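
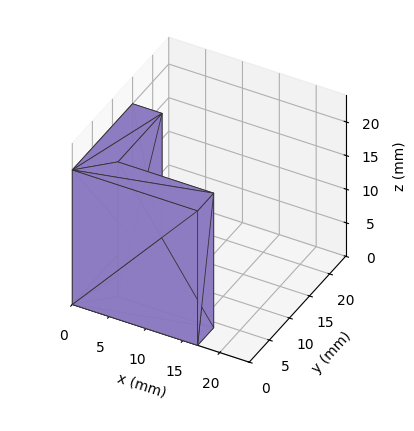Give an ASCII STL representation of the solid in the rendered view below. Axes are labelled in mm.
Reading the render: the shape is an L-shaped prism: outer 17 × 15 mm, arm thicknesses ≈ 4 mm (horizontal) and 4 mm (vertical), extruded 20 mm in z (dimensions read to the nearest mm from the axis ticks). For the STL, each face is triangulated and given an outward normal.

solid part
  facet normal 0.0000 0.0000 -1.0000
    outer loop
      vertex 17.000 4.000 0.000
      vertex 17.000 0.000 0.000
      vertex 0.000 0.000 0.000
    endloop
  endfacet
  facet normal 0.0000 0.0000 -1.0000
    outer loop
      vertex 4.000 4.000 0.000
      vertex 17.000 4.000 0.000
      vertex 0.000 0.000 0.000
    endloop
  endfacet
  facet normal 0.0000 0.0000 -1.0000
    outer loop
      vertex 4.000 15.000 0.000
      vertex 4.000 4.000 0.000
      vertex 0.000 0.000 0.000
    endloop
  endfacet
  facet normal 0.0000 0.0000 -1.0000
    outer loop
      vertex 0.000 15.000 0.000
      vertex 4.000 15.000 0.000
      vertex 0.000 0.000 0.000
    endloop
  endfacet
  facet normal 0.0000 0.0000 1.0000
    outer loop
      vertex 0.000 0.000 20.000
      vertex 17.000 0.000 20.000
      vertex 17.000 4.000 20.000
    endloop
  endfacet
  facet normal 0.0000 0.0000 1.0000
    outer loop
      vertex 0.000 0.000 20.000
      vertex 17.000 4.000 20.000
      vertex 4.000 4.000 20.000
    endloop
  endfacet
  facet normal 0.0000 0.0000 1.0000
    outer loop
      vertex 0.000 0.000 20.000
      vertex 4.000 4.000 20.000
      vertex 4.000 15.000 20.000
    endloop
  endfacet
  facet normal 0.0000 0.0000 1.0000
    outer loop
      vertex 0.000 0.000 20.000
      vertex 4.000 15.000 20.000
      vertex 0.000 15.000 20.000
    endloop
  endfacet
  facet normal 0.0000 -1.0000 0.0000
    outer loop
      vertex 0.000 0.000 0.000
      vertex 17.000 0.000 0.000
      vertex 17.000 0.000 20.000
    endloop
  endfacet
  facet normal 0.0000 -1.0000 0.0000
    outer loop
      vertex 0.000 0.000 0.000
      vertex 17.000 0.000 20.000
      vertex 0.000 0.000 20.000
    endloop
  endfacet
  facet normal 1.0000 0.0000 0.0000
    outer loop
      vertex 17.000 0.000 0.000
      vertex 17.000 4.000 0.000
      vertex 17.000 4.000 20.000
    endloop
  endfacet
  facet normal 1.0000 0.0000 0.0000
    outer loop
      vertex 17.000 0.000 0.000
      vertex 17.000 4.000 20.000
      vertex 17.000 0.000 20.000
    endloop
  endfacet
  facet normal 0.0000 1.0000 0.0000
    outer loop
      vertex 17.000 4.000 0.000
      vertex 4.000 4.000 0.000
      vertex 4.000 4.000 20.000
    endloop
  endfacet
  facet normal 0.0000 1.0000 0.0000
    outer loop
      vertex 17.000 4.000 0.000
      vertex 4.000 4.000 20.000
      vertex 17.000 4.000 20.000
    endloop
  endfacet
  facet normal 1.0000 0.0000 0.0000
    outer loop
      vertex 4.000 4.000 0.000
      vertex 4.000 15.000 0.000
      vertex 4.000 15.000 20.000
    endloop
  endfacet
  facet normal 1.0000 0.0000 0.0000
    outer loop
      vertex 4.000 4.000 0.000
      vertex 4.000 15.000 20.000
      vertex 4.000 4.000 20.000
    endloop
  endfacet
  facet normal 0.0000 1.0000 0.0000
    outer loop
      vertex 4.000 15.000 0.000
      vertex 0.000 15.000 0.000
      vertex 0.000 15.000 20.000
    endloop
  endfacet
  facet normal 0.0000 1.0000 0.0000
    outer loop
      vertex 4.000 15.000 0.000
      vertex 0.000 15.000 20.000
      vertex 4.000 15.000 20.000
    endloop
  endfacet
  facet normal -1.0000 0.0000 0.0000
    outer loop
      vertex 0.000 15.000 0.000
      vertex 0.000 0.000 0.000
      vertex 0.000 0.000 20.000
    endloop
  endfacet
  facet normal -1.0000 0.0000 0.0000
    outer loop
      vertex 0.000 15.000 0.000
      vertex 0.000 0.000 20.000
      vertex 0.000 15.000 20.000
    endloop
  endfacet
endsolid part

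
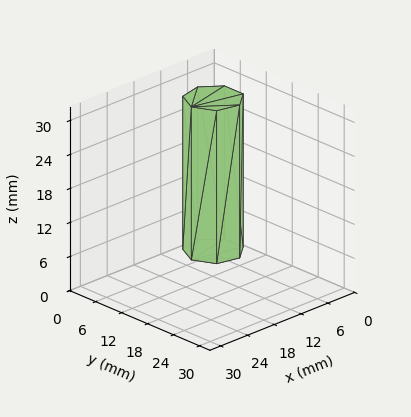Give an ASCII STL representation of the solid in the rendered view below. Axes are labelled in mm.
Reading the render: the shape is a regular 7-sided prism (a cylinder approximated with 7 flat sides), circumscribed radius ≈ 5 mm, height ≈ 27 mm (dimensions read to the nearest mm from the axis ticks). For the STL, each face is triangulated and given an outward normal.

solid part
  facet normal 0.0000 0.0000 -1.0000
    outer loop
      vertex 3.89 9.87 0.00
      vertex 8.12 8.91 0.00
      vertex 10.00 5.00 0.00
    endloop
  endfacet
  facet normal 0.0000 0.0000 -1.0000
    outer loop
      vertex 0.50 7.17 0.00
      vertex 3.89 9.87 0.00
      vertex 10.00 5.00 0.00
    endloop
  endfacet
  facet normal 0.0000 0.0000 -1.0000
    outer loop
      vertex 0.50 2.83 0.00
      vertex 0.50 7.17 0.00
      vertex 10.00 5.00 0.00
    endloop
  endfacet
  facet normal 0.0000 0.0000 -1.0000
    outer loop
      vertex 3.89 0.13 0.00
      vertex 0.50 2.83 0.00
      vertex 10.00 5.00 0.00
    endloop
  endfacet
  facet normal 0.0000 0.0000 -1.0000
    outer loop
      vertex 8.12 1.09 0.00
      vertex 3.89 0.13 0.00
      vertex 10.00 5.00 0.00
    endloop
  endfacet
  facet normal 0.0000 0.0000 1.0000
    outer loop
      vertex 10.00 5.00 27.00
      vertex 8.12 8.91 27.00
      vertex 3.89 9.87 27.00
    endloop
  endfacet
  facet normal 0.0000 0.0000 1.0000
    outer loop
      vertex 10.00 5.00 27.00
      vertex 3.89 9.87 27.00
      vertex 0.50 7.17 27.00
    endloop
  endfacet
  facet normal 0.0000 0.0000 1.0000
    outer loop
      vertex 10.00 5.00 27.00
      vertex 0.50 7.17 27.00
      vertex 0.50 2.83 27.00
    endloop
  endfacet
  facet normal 0.0000 0.0000 1.0000
    outer loop
      vertex 10.00 5.00 27.00
      vertex 0.50 2.83 27.00
      vertex 3.89 0.13 27.00
    endloop
  endfacet
  facet normal 0.0000 0.0000 1.0000
    outer loop
      vertex 10.00 5.00 27.00
      vertex 3.89 0.13 27.00
      vertex 8.12 1.09 27.00
    endloop
  endfacet
  facet normal 0.9012 0.4333 0.0000
    outer loop
      vertex 10.00 5.00 0.00
      vertex 8.12 8.91 0.00
      vertex 8.12 8.91 27.00
    endloop
  endfacet
  facet normal 0.9012 0.4333 0.0000
    outer loop
      vertex 10.00 5.00 0.00
      vertex 8.12 8.91 27.00
      vertex 10.00 5.00 27.00
    endloop
  endfacet
  facet normal 0.2213 0.9752 0.0000
    outer loop
      vertex 8.12 8.91 0.00
      vertex 3.89 9.87 0.00
      vertex 3.89 9.87 27.00
    endloop
  endfacet
  facet normal 0.2213 0.9752 0.0000
    outer loop
      vertex 8.12 8.91 0.00
      vertex 3.89 9.87 27.00
      vertex 8.12 8.91 27.00
    endloop
  endfacet
  facet normal -0.6230 0.7822 0.0000
    outer loop
      vertex 3.89 9.87 0.00
      vertex 0.50 7.17 0.00
      vertex 0.50 7.17 27.00
    endloop
  endfacet
  facet normal -0.6230 0.7822 0.0000
    outer loop
      vertex 3.89 9.87 0.00
      vertex 0.50 7.17 27.00
      vertex 3.89 9.87 27.00
    endloop
  endfacet
  facet normal -1.0000 0.0000 0.0000
    outer loop
      vertex 0.50 7.17 0.00
      vertex 0.50 2.83 0.00
      vertex 0.50 2.83 27.00
    endloop
  endfacet
  facet normal -1.0000 0.0000 0.0000
    outer loop
      vertex 0.50 7.17 0.00
      vertex 0.50 2.83 27.00
      vertex 0.50 7.17 27.00
    endloop
  endfacet
  facet normal -0.6230 -0.7822 0.0000
    outer loop
      vertex 0.50 2.83 0.00
      vertex 3.89 0.13 0.00
      vertex 3.89 0.13 27.00
    endloop
  endfacet
  facet normal -0.6230 -0.7822 0.0000
    outer loop
      vertex 0.50 2.83 0.00
      vertex 3.89 0.13 27.00
      vertex 0.50 2.83 27.00
    endloop
  endfacet
  facet normal 0.2213 -0.9752 0.0000
    outer loop
      vertex 3.89 0.13 0.00
      vertex 8.12 1.09 0.00
      vertex 8.12 1.09 27.00
    endloop
  endfacet
  facet normal 0.2213 -0.9752 0.0000
    outer loop
      vertex 3.89 0.13 0.00
      vertex 8.12 1.09 27.00
      vertex 3.89 0.13 27.00
    endloop
  endfacet
  facet normal 0.9012 -0.4333 0.0000
    outer loop
      vertex 8.12 1.09 0.00
      vertex 10.00 5.00 0.00
      vertex 10.00 5.00 27.00
    endloop
  endfacet
  facet normal 0.9012 -0.4333 0.0000
    outer loop
      vertex 8.12 1.09 0.00
      vertex 10.00 5.00 27.00
      vertex 8.12 1.09 27.00
    endloop
  endfacet
endsolid part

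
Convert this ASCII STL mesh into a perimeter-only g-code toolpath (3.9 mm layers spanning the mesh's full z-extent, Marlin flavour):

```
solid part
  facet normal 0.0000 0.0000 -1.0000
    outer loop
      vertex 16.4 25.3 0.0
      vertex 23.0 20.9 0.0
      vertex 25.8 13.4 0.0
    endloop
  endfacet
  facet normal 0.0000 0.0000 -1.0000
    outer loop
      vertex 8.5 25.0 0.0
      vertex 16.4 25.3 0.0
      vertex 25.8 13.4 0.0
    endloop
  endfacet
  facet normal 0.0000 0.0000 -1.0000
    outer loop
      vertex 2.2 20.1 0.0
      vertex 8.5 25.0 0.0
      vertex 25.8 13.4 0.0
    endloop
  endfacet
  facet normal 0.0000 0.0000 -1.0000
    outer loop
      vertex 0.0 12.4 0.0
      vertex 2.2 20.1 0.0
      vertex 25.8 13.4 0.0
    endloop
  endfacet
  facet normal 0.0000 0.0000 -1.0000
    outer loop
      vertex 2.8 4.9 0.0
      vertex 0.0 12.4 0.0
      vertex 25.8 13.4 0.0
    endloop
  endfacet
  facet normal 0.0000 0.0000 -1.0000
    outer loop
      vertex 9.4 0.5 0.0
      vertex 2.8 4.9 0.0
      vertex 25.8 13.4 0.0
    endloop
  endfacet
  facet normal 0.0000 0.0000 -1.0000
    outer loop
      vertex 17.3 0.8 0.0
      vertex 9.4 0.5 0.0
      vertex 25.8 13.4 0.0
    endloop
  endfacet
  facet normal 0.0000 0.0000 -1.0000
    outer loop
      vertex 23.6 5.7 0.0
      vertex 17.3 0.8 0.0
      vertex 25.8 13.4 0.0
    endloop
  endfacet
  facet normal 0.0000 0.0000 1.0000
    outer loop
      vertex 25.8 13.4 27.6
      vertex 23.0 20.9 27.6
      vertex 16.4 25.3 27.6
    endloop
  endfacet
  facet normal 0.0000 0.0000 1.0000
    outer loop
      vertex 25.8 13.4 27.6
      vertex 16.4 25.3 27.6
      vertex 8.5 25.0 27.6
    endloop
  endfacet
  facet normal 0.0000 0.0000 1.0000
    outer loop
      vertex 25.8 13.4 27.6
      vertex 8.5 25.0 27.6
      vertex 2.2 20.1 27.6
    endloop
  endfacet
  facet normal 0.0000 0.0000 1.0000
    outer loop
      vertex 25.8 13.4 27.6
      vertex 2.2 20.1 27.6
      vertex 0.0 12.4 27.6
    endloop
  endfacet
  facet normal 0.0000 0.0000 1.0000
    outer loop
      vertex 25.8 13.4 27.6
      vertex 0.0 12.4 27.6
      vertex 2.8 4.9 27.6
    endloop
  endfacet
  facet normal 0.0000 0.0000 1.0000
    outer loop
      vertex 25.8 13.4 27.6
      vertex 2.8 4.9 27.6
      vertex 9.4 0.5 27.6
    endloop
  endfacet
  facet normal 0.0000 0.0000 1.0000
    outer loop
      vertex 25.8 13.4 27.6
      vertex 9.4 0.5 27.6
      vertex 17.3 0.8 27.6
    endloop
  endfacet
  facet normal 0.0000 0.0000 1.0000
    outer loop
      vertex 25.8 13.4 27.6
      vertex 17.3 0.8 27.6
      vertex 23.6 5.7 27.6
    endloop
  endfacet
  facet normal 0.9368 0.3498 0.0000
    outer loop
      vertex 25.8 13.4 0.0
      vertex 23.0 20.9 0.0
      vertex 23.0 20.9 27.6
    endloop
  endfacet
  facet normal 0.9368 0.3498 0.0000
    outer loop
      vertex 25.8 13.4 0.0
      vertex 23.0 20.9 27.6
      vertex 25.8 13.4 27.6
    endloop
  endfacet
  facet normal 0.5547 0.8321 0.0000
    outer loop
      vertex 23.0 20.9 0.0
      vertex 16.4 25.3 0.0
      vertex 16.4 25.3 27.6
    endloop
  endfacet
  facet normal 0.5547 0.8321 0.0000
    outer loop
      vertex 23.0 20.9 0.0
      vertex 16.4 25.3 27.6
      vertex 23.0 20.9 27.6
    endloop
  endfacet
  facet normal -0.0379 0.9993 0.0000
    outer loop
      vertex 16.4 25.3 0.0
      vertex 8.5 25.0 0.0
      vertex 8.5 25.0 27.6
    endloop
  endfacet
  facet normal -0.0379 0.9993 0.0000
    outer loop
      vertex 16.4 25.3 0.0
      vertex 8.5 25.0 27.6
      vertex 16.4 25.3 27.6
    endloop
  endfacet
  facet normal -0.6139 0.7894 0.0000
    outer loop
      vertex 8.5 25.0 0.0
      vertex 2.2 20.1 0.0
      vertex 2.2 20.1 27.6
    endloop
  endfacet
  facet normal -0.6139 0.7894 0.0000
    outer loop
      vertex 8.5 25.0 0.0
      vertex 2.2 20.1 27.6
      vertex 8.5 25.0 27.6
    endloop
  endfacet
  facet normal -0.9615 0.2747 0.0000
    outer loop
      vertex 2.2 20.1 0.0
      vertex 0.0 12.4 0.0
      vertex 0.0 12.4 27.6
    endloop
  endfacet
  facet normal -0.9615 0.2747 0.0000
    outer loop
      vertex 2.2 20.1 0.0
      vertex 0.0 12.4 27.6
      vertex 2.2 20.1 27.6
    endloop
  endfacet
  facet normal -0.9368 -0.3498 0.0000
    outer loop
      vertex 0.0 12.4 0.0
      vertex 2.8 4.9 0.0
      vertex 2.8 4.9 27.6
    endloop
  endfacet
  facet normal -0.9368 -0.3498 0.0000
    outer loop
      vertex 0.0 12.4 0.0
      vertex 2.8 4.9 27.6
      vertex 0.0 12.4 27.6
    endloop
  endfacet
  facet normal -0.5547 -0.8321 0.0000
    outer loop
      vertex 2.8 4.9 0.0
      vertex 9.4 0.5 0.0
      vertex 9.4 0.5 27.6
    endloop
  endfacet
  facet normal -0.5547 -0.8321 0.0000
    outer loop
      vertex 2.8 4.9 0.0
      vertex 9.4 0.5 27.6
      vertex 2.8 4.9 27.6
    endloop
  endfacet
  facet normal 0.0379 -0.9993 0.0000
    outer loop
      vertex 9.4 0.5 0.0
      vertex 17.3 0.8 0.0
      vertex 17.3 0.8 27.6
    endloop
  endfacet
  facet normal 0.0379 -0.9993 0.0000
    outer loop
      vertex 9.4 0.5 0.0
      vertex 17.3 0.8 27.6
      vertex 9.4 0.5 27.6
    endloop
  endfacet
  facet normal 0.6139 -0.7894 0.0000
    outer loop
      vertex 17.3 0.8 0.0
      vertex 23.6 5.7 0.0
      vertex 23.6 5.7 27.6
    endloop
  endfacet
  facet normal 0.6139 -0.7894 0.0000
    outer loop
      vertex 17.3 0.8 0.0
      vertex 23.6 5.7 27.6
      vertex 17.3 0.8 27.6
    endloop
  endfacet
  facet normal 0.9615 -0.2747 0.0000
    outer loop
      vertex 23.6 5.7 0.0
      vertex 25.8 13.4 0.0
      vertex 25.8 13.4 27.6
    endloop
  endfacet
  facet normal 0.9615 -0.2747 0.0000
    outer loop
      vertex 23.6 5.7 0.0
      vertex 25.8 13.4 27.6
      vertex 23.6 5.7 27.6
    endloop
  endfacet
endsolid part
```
; perimeter-only toolpath
G21 ; units = mm
G90 ; absolute positioning
G28 ; home
; layer 1
G0 Z3.9
G0 X25.8 Y13.4
G1 X23.0 Y20.9
G1 X16.4 Y25.3
G1 X8.5 Y25.0
G1 X2.2 Y20.1
G1 X0.0 Y12.4
G1 X2.8 Y4.9
G1 X9.4 Y0.5
G1 X17.3 Y0.8
G1 X23.6 Y5.7
G1 X25.8 Y13.4
; layer 2
G0 Z7.9
G0 X25.8 Y13.4
G1 X23.0 Y20.9
G1 X16.4 Y25.3
G1 X8.5 Y25.0
G1 X2.2 Y20.1
G1 X0.0 Y12.4
G1 X2.8 Y4.9
G1 X9.4 Y0.5
G1 X17.3 Y0.8
G1 X23.6 Y5.7
G1 X25.8 Y13.4
; layer 3
G0 Z11.8
G0 X25.8 Y13.4
G1 X23.0 Y20.9
G1 X16.4 Y25.3
G1 X8.5 Y25.0
G1 X2.2 Y20.1
G1 X0.0 Y12.4
G1 X2.8 Y4.9
G1 X9.4 Y0.5
G1 X17.3 Y0.8
G1 X23.6 Y5.7
G1 X25.8 Y13.4
; layer 4
G0 Z15.8
G0 X25.8 Y13.4
G1 X23.0 Y20.9
G1 X16.4 Y25.3
G1 X8.5 Y25.0
G1 X2.2 Y20.1
G1 X0.0 Y12.4
G1 X2.8 Y4.9
G1 X9.4 Y0.5
G1 X17.3 Y0.8
G1 X23.6 Y5.7
G1 X25.8 Y13.4
; layer 5
G0 Z19.7
G0 X25.8 Y13.4
G1 X23.0 Y20.9
G1 X16.4 Y25.3
G1 X8.5 Y25.0
G1 X2.2 Y20.1
G1 X0.0 Y12.4
G1 X2.8 Y4.9
G1 X9.4 Y0.5
G1 X17.3 Y0.8
G1 X23.6 Y5.7
G1 X25.8 Y13.4
; layer 6
G0 Z23.7
G0 X25.8 Y13.4
G1 X23.0 Y20.9
G1 X16.4 Y25.3
G1 X8.5 Y25.0
G1 X2.2 Y20.1
G1 X0.0 Y12.4
G1 X2.8 Y4.9
G1 X9.4 Y0.5
G1 X17.3 Y0.8
G1 X23.6 Y5.7
G1 X25.8 Y13.4
; layer 7
G0 Z27.6
G0 X25.8 Y13.4
G1 X23.0 Y20.9
G1 X16.4 Y25.3
G1 X8.5 Y25.0
G1 X2.2 Y20.1
G1 X0.0 Y12.4
G1 X2.8 Y4.9
G1 X9.4 Y0.5
G1 X17.3 Y0.8
G1 X23.6 Y5.7
G1 X25.8 Y13.4
M2 ; end

The solid is a regular 10-sided prism (a cylinder approximated with 10 flat sides), circumscribed radius ≈ 12.9 mm, height ≈ 27.6 mm. Slicing at Δz = 3.9 mm — 7 equal slices spanning the solid's height, so layer i sits at z = i·h/7 — gives 7 non-empty perimeters. Each is a 10-segment closed polygon; G0 lifts to the layer z and rapids to the start vertex, then G1 traces the edges.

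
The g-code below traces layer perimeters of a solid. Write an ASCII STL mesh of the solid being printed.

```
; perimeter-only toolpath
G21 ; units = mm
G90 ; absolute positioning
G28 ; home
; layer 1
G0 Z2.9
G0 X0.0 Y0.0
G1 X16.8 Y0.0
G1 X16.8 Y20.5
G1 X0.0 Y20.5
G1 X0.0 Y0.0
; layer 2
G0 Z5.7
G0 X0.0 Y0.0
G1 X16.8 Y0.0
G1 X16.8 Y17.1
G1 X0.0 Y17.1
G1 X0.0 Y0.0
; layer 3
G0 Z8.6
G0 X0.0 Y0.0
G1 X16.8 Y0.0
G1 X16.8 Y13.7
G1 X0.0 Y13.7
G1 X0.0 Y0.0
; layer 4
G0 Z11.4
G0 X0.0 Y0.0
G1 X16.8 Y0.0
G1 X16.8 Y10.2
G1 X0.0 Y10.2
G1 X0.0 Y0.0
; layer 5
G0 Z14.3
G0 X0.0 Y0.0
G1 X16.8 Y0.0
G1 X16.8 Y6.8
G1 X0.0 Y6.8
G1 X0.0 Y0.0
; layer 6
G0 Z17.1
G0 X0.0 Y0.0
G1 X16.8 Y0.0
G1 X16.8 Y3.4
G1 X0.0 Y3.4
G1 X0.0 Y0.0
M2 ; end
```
solid part
  facet normal 0.0000 0.0000 -1.0000
    outer loop
      vertex 16.8 23.9 0.0
      vertex 16.8 0.0 0.0
      vertex 0.0 0.0 0.0
    endloop
  endfacet
  facet normal 0.0000 0.0000 -1.0000
    outer loop
      vertex 0.0 23.9 0.0
      vertex 16.8 23.9 0.0
      vertex 0.0 0.0 0.0
    endloop
  endfacet
  facet normal 0.0000 -1.0000 0.0000
    outer loop
      vertex 0.0 0.0 0.0
      vertex 16.8 0.0 0.0
      vertex 16.8 0.0 20.0
    endloop
  endfacet
  facet normal 0.0000 -1.0000 0.0000
    outer loop
      vertex 0.0 0.0 0.0
      vertex 16.8 0.0 20.0
      vertex 0.0 0.0 20.0
    endloop
  endfacet
  facet normal 0.0000 0.6418 0.7669
    outer loop
      vertex 0.0 0.0 20.0
      vertex 16.8 0.0 20.0
      vertex 16.8 23.9 0.0
    endloop
  endfacet
  facet normal 0.0000 0.6418 0.7669
    outer loop
      vertex 0.0 0.0 20.0
      vertex 16.8 23.9 0.0
      vertex 0.0 23.9 0.0
    endloop
  endfacet
  facet normal -1.0000 0.0000 0.0000
    outer loop
      vertex 0.0 0.0 20.0
      vertex 0.0 23.9 0.0
      vertex 0.0 0.0 0.0
    endloop
  endfacet
  facet normal 1.0000 0.0000 0.0000
    outer loop
      vertex 16.8 0.0 0.0
      vertex 16.8 23.9 0.0
      vertex 16.8 0.0 20.0
    endloop
  endfacet
endsolid part

The G0 Z moves step by Δz≈2.9 mm. The G1 loops shrink linearly with z, so the solid tapers from its base footprint up to z≈20. Closing with a flat bottom cap and the tapered top and triangulating gives 8 facets — a wedge (ramp): 16.8 × 23.9 mm base, rising to 20 mm along the y=0 edge and sloping linearly to z=0 at y=23.9.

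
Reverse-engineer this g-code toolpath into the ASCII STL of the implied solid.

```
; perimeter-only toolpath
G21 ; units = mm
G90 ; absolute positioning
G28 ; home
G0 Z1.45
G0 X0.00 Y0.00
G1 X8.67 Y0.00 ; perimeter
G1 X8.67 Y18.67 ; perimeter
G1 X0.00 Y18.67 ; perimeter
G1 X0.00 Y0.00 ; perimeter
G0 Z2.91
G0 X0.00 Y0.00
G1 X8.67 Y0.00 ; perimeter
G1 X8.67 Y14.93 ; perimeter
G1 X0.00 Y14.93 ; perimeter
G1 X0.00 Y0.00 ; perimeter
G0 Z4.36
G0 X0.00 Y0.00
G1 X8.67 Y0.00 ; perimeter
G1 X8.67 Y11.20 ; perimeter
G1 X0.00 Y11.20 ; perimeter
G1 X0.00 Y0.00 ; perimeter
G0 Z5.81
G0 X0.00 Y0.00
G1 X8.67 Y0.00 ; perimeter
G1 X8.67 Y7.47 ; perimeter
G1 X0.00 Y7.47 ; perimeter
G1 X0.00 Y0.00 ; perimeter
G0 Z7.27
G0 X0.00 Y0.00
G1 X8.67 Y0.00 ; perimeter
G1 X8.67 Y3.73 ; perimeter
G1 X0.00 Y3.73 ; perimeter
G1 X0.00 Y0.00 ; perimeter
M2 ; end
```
solid part
  facet normal 0.0000 0.0000 -1.0000
    outer loop
      vertex 8.67 22.40 0.00
      vertex 8.67 0.00 0.00
      vertex 0.00 0.00 0.00
    endloop
  endfacet
  facet normal 0.0000 0.0000 -1.0000
    outer loop
      vertex 0.00 22.40 0.00
      vertex 8.67 22.40 0.00
      vertex 0.00 0.00 0.00
    endloop
  endfacet
  facet normal 0.0000 -1.0000 0.0000
    outer loop
      vertex 0.00 0.00 0.00
      vertex 8.67 0.00 0.00
      vertex 8.67 0.00 8.72
    endloop
  endfacet
  facet normal 0.0000 -1.0000 0.0000
    outer loop
      vertex 0.00 0.00 0.00
      vertex 8.67 0.00 8.72
      vertex 0.00 0.00 8.72
    endloop
  endfacet
  facet normal 0.0000 0.3628 0.9319
    outer loop
      vertex 0.00 0.00 8.72
      vertex 8.67 0.00 8.72
      vertex 8.67 22.40 0.00
    endloop
  endfacet
  facet normal 0.0000 0.3628 0.9319
    outer loop
      vertex 0.00 0.00 8.72
      vertex 8.67 22.40 0.00
      vertex 0.00 22.40 0.00
    endloop
  endfacet
  facet normal -1.0000 0.0000 0.0000
    outer loop
      vertex 0.00 0.00 8.72
      vertex 0.00 22.40 0.00
      vertex 0.00 0.00 0.00
    endloop
  endfacet
  facet normal 1.0000 0.0000 0.0000
    outer loop
      vertex 8.67 0.00 0.00
      vertex 8.67 22.40 0.00
      vertex 8.67 0.00 8.72
    endloop
  endfacet
endsolid part

The G0 Z moves step by Δz≈1.45 mm. The G1 loops shrink linearly with z, so the solid tapers from its base footprint up to z≈8.72. Closing with a flat bottom cap and the tapered top and triangulating gives 8 facets — a wedge (ramp): 8.67 × 22.4 mm base, rising to 8.72 mm along the y=0 edge and sloping linearly to z=0 at y=22.4.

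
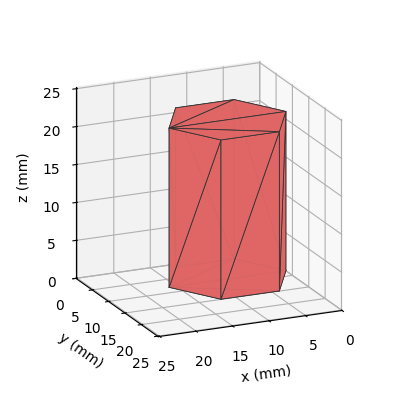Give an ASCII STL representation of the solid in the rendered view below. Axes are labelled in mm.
Reading the render: the shape is a regular 6-sided prism (a cylinder approximated with 6 flat sides), circumscribed radius ≈ 8 mm, height ≈ 21 mm (dimensions read to the nearest mm from the axis ticks). For the STL, each face is triangulated and given an outward normal.

solid part
  facet normal 0.0000 0.0000 -1.0000
    outer loop
      vertex 4.00 14.93 0.00
      vertex 12.00 14.93 0.00
      vertex 16.00 8.00 0.00
    endloop
  endfacet
  facet normal 0.0000 0.0000 -1.0000
    outer loop
      vertex 0.00 8.00 0.00
      vertex 4.00 14.93 0.00
      vertex 16.00 8.00 0.00
    endloop
  endfacet
  facet normal 0.0000 0.0000 -1.0000
    outer loop
      vertex 4.00 1.07 0.00
      vertex 0.00 8.00 0.00
      vertex 16.00 8.00 0.00
    endloop
  endfacet
  facet normal 0.0000 0.0000 -1.0000
    outer loop
      vertex 12.00 1.07 0.00
      vertex 4.00 1.07 0.00
      vertex 16.00 8.00 0.00
    endloop
  endfacet
  facet normal 0.0000 0.0000 1.0000
    outer loop
      vertex 16.00 8.00 21.00
      vertex 12.00 14.93 21.00
      vertex 4.00 14.93 21.00
    endloop
  endfacet
  facet normal 0.0000 0.0000 1.0000
    outer loop
      vertex 16.00 8.00 21.00
      vertex 4.00 14.93 21.00
      vertex 0.00 8.00 21.00
    endloop
  endfacet
  facet normal 0.0000 0.0000 1.0000
    outer loop
      vertex 16.00 8.00 21.00
      vertex 0.00 8.00 21.00
      vertex 4.00 1.07 21.00
    endloop
  endfacet
  facet normal 0.0000 0.0000 1.0000
    outer loop
      vertex 16.00 8.00 21.00
      vertex 4.00 1.07 21.00
      vertex 12.00 1.07 21.00
    endloop
  endfacet
  facet normal 0.8661 0.4999 0.0000
    outer loop
      vertex 16.00 8.00 0.00
      vertex 12.00 14.93 0.00
      vertex 12.00 14.93 21.00
    endloop
  endfacet
  facet normal 0.8661 0.4999 0.0000
    outer loop
      vertex 16.00 8.00 0.00
      vertex 12.00 14.93 21.00
      vertex 16.00 8.00 21.00
    endloop
  endfacet
  facet normal 0.0000 1.0000 0.0000
    outer loop
      vertex 12.00 14.93 0.00
      vertex 4.00 14.93 0.00
      vertex 4.00 14.93 21.00
    endloop
  endfacet
  facet normal 0.0000 1.0000 0.0000
    outer loop
      vertex 12.00 14.93 0.00
      vertex 4.00 14.93 21.00
      vertex 12.00 14.93 21.00
    endloop
  endfacet
  facet normal -0.8661 0.4999 0.0000
    outer loop
      vertex 4.00 14.93 0.00
      vertex 0.00 8.00 0.00
      vertex 0.00 8.00 21.00
    endloop
  endfacet
  facet normal -0.8661 0.4999 0.0000
    outer loop
      vertex 4.00 14.93 0.00
      vertex 0.00 8.00 21.00
      vertex 4.00 14.93 21.00
    endloop
  endfacet
  facet normal -0.8661 -0.4999 0.0000
    outer loop
      vertex 0.00 8.00 0.00
      vertex 4.00 1.07 0.00
      vertex 4.00 1.07 21.00
    endloop
  endfacet
  facet normal -0.8661 -0.4999 0.0000
    outer loop
      vertex 0.00 8.00 0.00
      vertex 4.00 1.07 21.00
      vertex 0.00 8.00 21.00
    endloop
  endfacet
  facet normal 0.0000 -1.0000 0.0000
    outer loop
      vertex 4.00 1.07 0.00
      vertex 12.00 1.07 0.00
      vertex 12.00 1.07 21.00
    endloop
  endfacet
  facet normal 0.0000 -1.0000 0.0000
    outer loop
      vertex 4.00 1.07 0.00
      vertex 12.00 1.07 21.00
      vertex 4.00 1.07 21.00
    endloop
  endfacet
  facet normal 0.8661 -0.4999 0.0000
    outer loop
      vertex 12.00 1.07 0.00
      vertex 16.00 8.00 0.00
      vertex 16.00 8.00 21.00
    endloop
  endfacet
  facet normal 0.8661 -0.4999 0.0000
    outer loop
      vertex 12.00 1.07 0.00
      vertex 16.00 8.00 21.00
      vertex 12.00 1.07 21.00
    endloop
  endfacet
endsolid part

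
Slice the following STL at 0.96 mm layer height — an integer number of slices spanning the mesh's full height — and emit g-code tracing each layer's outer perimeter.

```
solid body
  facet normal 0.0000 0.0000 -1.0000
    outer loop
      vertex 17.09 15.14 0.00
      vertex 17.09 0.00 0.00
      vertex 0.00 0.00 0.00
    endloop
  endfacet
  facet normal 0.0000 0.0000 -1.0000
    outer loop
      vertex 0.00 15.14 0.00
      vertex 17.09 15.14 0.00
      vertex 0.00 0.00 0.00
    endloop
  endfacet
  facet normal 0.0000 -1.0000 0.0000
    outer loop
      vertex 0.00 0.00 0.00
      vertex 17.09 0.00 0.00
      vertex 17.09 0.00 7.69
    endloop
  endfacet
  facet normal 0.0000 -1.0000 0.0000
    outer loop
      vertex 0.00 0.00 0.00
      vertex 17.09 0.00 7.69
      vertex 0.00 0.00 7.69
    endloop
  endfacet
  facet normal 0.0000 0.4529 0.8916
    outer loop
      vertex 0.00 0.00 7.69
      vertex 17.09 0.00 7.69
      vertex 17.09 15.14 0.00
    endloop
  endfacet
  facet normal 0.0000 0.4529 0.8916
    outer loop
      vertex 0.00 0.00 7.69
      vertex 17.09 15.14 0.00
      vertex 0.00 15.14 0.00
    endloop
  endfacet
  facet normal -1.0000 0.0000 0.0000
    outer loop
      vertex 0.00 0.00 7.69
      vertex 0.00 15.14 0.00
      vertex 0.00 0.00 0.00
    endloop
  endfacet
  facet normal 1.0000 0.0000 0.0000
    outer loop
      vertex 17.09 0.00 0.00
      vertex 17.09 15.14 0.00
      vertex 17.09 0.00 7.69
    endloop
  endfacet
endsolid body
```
; perimeter-only toolpath
G21 ; units = mm
G90 ; absolute positioning
G28 ; home
; layer 1
G0 Z0.96
G0 X0.00 Y0.00
G1 X17.09 Y0.00
G1 X17.09 Y13.25
G1 X0.00 Y13.25
G1 X0.00 Y0.00
; layer 2
G0 Z1.92
G0 X0.00 Y0.00
G1 X17.09 Y0.00
G1 X17.09 Y11.36
G1 X0.00 Y11.36
G1 X0.00 Y0.00
; layer 3
G0 Z2.88
G0 X0.00 Y0.00
G1 X17.09 Y0.00
G1 X17.09 Y9.46
G1 X0.00 Y9.46
G1 X0.00 Y0.00
; layer 4
G0 Z3.85
G0 X0.00 Y0.00
G1 X17.09 Y0.00
G1 X17.09 Y7.57
G1 X0.00 Y7.57
G1 X0.00 Y0.00
; layer 5
G0 Z4.81
G0 X0.00 Y0.00
G1 X17.09 Y0.00
G1 X17.09 Y5.68
G1 X0.00 Y5.68
G1 X0.00 Y0.00
; layer 6
G0 Z5.77
G0 X0.00 Y0.00
G1 X17.09 Y0.00
G1 X17.09 Y3.79
G1 X0.00 Y3.79
G1 X0.00 Y0.00
; layer 7
G0 Z6.73
G0 X0.00 Y0.00
G1 X17.09 Y0.00
G1 X17.09 Y1.89
G1 X0.00 Y1.89
G1 X0.00 Y0.00
M2 ; end

The solid is a wedge (ramp): 17.1 × 15.1 mm base, rising to 7.69 mm along the y=0 edge and sloping linearly to z=0 at y=15.1. Slicing at Δz = 0.96 mm — 8 equal slices spanning the solid's height, so layer i sits at z = i·h/8 — gives 7 non-empty perimeters. Each is a 4-segment closed polygon; G0 lifts to the layer z and rapids to the start vertex, then G1 traces the edges. The cross-section shrinks linearly with z (the slice at the apex is degenerate and omitted).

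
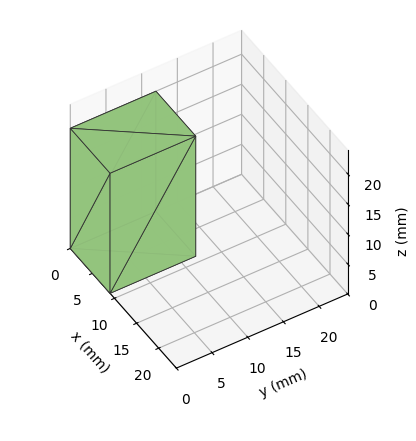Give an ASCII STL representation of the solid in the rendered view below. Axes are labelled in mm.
Reading the render: the shape is a rectangular box, roughly 9 × 12 mm footprint and 20 mm tall (dimensions read to the nearest mm from the axis ticks). For the STL, each face is triangulated and given an outward normal.

solid part
  facet normal 0.0000 0.0000 -1.0000
    outer loop
      vertex 9.0 12.0 0.0
      vertex 9.0 0.0 0.0
      vertex 0.0 0.0 0.0
    endloop
  endfacet
  facet normal 0.0000 0.0000 -1.0000
    outer loop
      vertex 0.0 12.0 0.0
      vertex 9.0 12.0 0.0
      vertex 0.0 0.0 0.0
    endloop
  endfacet
  facet normal 0.0000 0.0000 1.0000
    outer loop
      vertex 0.0 0.0 20.0
      vertex 9.0 0.0 20.0
      vertex 9.0 12.0 20.0
    endloop
  endfacet
  facet normal 0.0000 0.0000 1.0000
    outer loop
      vertex 0.0 0.0 20.0
      vertex 9.0 12.0 20.0
      vertex 0.0 12.0 20.0
    endloop
  endfacet
  facet normal 0.0000 -1.0000 0.0000
    outer loop
      vertex 0.0 0.0 0.0
      vertex 9.0 0.0 0.0
      vertex 9.0 0.0 20.0
    endloop
  endfacet
  facet normal 0.0000 -1.0000 0.0000
    outer loop
      vertex 0.0 0.0 0.0
      vertex 9.0 0.0 20.0
      vertex 0.0 0.0 20.0
    endloop
  endfacet
  facet normal 0.0000 1.0000 0.0000
    outer loop
      vertex 9.0 12.0 20.0
      vertex 9.0 12.0 0.0
      vertex 0.0 12.0 0.0
    endloop
  endfacet
  facet normal 0.0000 1.0000 0.0000
    outer loop
      vertex 0.0 12.0 20.0
      vertex 9.0 12.0 20.0
      vertex 0.0 12.0 0.0
    endloop
  endfacet
  facet normal -1.0000 0.0000 0.0000
    outer loop
      vertex 0.0 12.0 20.0
      vertex 0.0 12.0 0.0
      vertex 0.0 0.0 0.0
    endloop
  endfacet
  facet normal -1.0000 0.0000 0.0000
    outer loop
      vertex 0.0 0.0 20.0
      vertex 0.0 12.0 20.0
      vertex 0.0 0.0 0.0
    endloop
  endfacet
  facet normal 1.0000 0.0000 0.0000
    outer loop
      vertex 9.0 0.0 0.0
      vertex 9.0 12.0 0.0
      vertex 9.0 12.0 20.0
    endloop
  endfacet
  facet normal 1.0000 0.0000 0.0000
    outer loop
      vertex 9.0 0.0 0.0
      vertex 9.0 12.0 20.0
      vertex 9.0 0.0 20.0
    endloop
  endfacet
endsolid part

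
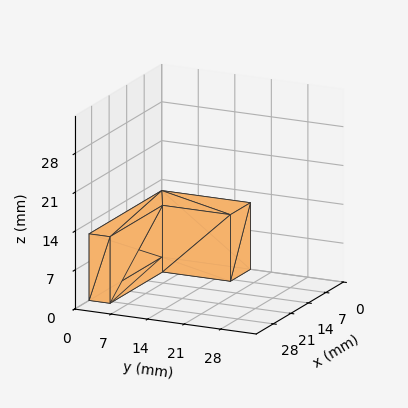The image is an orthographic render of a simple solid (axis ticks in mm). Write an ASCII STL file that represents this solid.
Reading the render: the shape is an L-shaped prism: outer 29 × 17 mm, arm thicknesses ≈ 4 mm (horizontal) and 8 mm (vertical), extruded 12 mm in z (dimensions read to the nearest mm from the axis ticks). For the STL, each face is triangulated and given an outward normal.

solid part
  facet normal 0.0000 0.0000 -1.0000
    outer loop
      vertex 29.0 4.0 0.0
      vertex 29.0 0.0 0.0
      vertex 0.0 0.0 0.0
    endloop
  endfacet
  facet normal 0.0000 0.0000 -1.0000
    outer loop
      vertex 8.0 4.0 0.0
      vertex 29.0 4.0 0.0
      vertex 0.0 0.0 0.0
    endloop
  endfacet
  facet normal 0.0000 0.0000 -1.0000
    outer loop
      vertex 8.0 17.0 0.0
      vertex 8.0 4.0 0.0
      vertex 0.0 0.0 0.0
    endloop
  endfacet
  facet normal 0.0000 0.0000 -1.0000
    outer loop
      vertex 0.0 17.0 0.0
      vertex 8.0 17.0 0.0
      vertex 0.0 0.0 0.0
    endloop
  endfacet
  facet normal 0.0000 0.0000 1.0000
    outer loop
      vertex 0.0 0.0 12.0
      vertex 29.0 0.0 12.0
      vertex 29.0 4.0 12.0
    endloop
  endfacet
  facet normal 0.0000 0.0000 1.0000
    outer loop
      vertex 0.0 0.0 12.0
      vertex 29.0 4.0 12.0
      vertex 8.0 4.0 12.0
    endloop
  endfacet
  facet normal 0.0000 0.0000 1.0000
    outer loop
      vertex 0.0 0.0 12.0
      vertex 8.0 4.0 12.0
      vertex 8.0 17.0 12.0
    endloop
  endfacet
  facet normal 0.0000 0.0000 1.0000
    outer loop
      vertex 0.0 0.0 12.0
      vertex 8.0 17.0 12.0
      vertex 0.0 17.0 12.0
    endloop
  endfacet
  facet normal 0.0000 -1.0000 0.0000
    outer loop
      vertex 0.0 0.0 0.0
      vertex 29.0 0.0 0.0
      vertex 29.0 0.0 12.0
    endloop
  endfacet
  facet normal 0.0000 -1.0000 0.0000
    outer loop
      vertex 0.0 0.0 0.0
      vertex 29.0 0.0 12.0
      vertex 0.0 0.0 12.0
    endloop
  endfacet
  facet normal 1.0000 0.0000 0.0000
    outer loop
      vertex 29.0 0.0 0.0
      vertex 29.0 4.0 0.0
      vertex 29.0 4.0 12.0
    endloop
  endfacet
  facet normal 1.0000 0.0000 0.0000
    outer loop
      vertex 29.0 0.0 0.0
      vertex 29.0 4.0 12.0
      vertex 29.0 0.0 12.0
    endloop
  endfacet
  facet normal 0.0000 1.0000 0.0000
    outer loop
      vertex 29.0 4.0 0.0
      vertex 8.0 4.0 0.0
      vertex 8.0 4.0 12.0
    endloop
  endfacet
  facet normal 0.0000 1.0000 0.0000
    outer loop
      vertex 29.0 4.0 0.0
      vertex 8.0 4.0 12.0
      vertex 29.0 4.0 12.0
    endloop
  endfacet
  facet normal 1.0000 0.0000 0.0000
    outer loop
      vertex 8.0 4.0 0.0
      vertex 8.0 17.0 0.0
      vertex 8.0 17.0 12.0
    endloop
  endfacet
  facet normal 1.0000 0.0000 0.0000
    outer loop
      vertex 8.0 4.0 0.0
      vertex 8.0 17.0 12.0
      vertex 8.0 4.0 12.0
    endloop
  endfacet
  facet normal 0.0000 1.0000 0.0000
    outer loop
      vertex 8.0 17.0 0.0
      vertex 0.0 17.0 0.0
      vertex 0.0 17.0 12.0
    endloop
  endfacet
  facet normal 0.0000 1.0000 0.0000
    outer loop
      vertex 8.0 17.0 0.0
      vertex 0.0 17.0 12.0
      vertex 8.0 17.0 12.0
    endloop
  endfacet
  facet normal -1.0000 0.0000 0.0000
    outer loop
      vertex 0.0 17.0 0.0
      vertex 0.0 0.0 0.0
      vertex 0.0 0.0 12.0
    endloop
  endfacet
  facet normal -1.0000 0.0000 0.0000
    outer loop
      vertex 0.0 17.0 0.0
      vertex 0.0 0.0 12.0
      vertex 0.0 17.0 12.0
    endloop
  endfacet
endsolid part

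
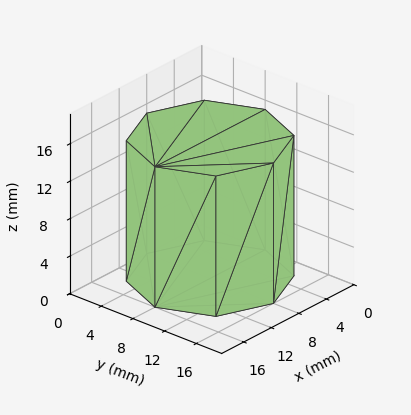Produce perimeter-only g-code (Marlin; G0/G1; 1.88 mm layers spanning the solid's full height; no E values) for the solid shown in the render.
Reading the render: the shape is a regular 8-sided prism (a cylinder approximated with 8 flat sides), circumscribed radius ≈ 8 mm, height ≈ 15 mm (dimensions read to the nearest mm from the axis ticks). For the g-code, the solid's height is divided into equal slices at the stated Δz and each level perimeter traced with G1 moves after a G0 lift.

; perimeter-only toolpath
G21 ; units = mm
G90 ; absolute positioning
G28 ; home
; layer 1
G0 Z1.88
G0 X16.00 Y8.00
G1 X13.66 Y13.66
G1 X8.00 Y16.00
G1 X2.34 Y13.66
G1 X0.00 Y8.00
G1 X2.34 Y2.34
G1 X8.00 Y0.00
G1 X13.66 Y2.34
G1 X16.00 Y8.00
; layer 2
G0 Z3.75
G0 X16.00 Y8.00
G1 X13.66 Y13.66
G1 X8.00 Y16.00
G1 X2.34 Y13.66
G1 X0.00 Y8.00
G1 X2.34 Y2.34
G1 X8.00 Y0.00
G1 X13.66 Y2.34
G1 X16.00 Y8.00
; layer 3
G0 Z5.62
G0 X16.00 Y8.00
G1 X13.66 Y13.66
G1 X8.00 Y16.00
G1 X2.34 Y13.66
G1 X0.00 Y8.00
G1 X2.34 Y2.34
G1 X8.00 Y0.00
G1 X13.66 Y2.34
G1 X16.00 Y8.00
; layer 4
G0 Z7.50
G0 X16.00 Y8.00
G1 X13.66 Y13.66
G1 X8.00 Y16.00
G1 X2.34 Y13.66
G1 X0.00 Y8.00
G1 X2.34 Y2.34
G1 X8.00 Y0.00
G1 X13.66 Y2.34
G1 X16.00 Y8.00
; layer 5
G0 Z9.38
G0 X16.00 Y8.00
G1 X13.66 Y13.66
G1 X8.00 Y16.00
G1 X2.34 Y13.66
G1 X0.00 Y8.00
G1 X2.34 Y2.34
G1 X8.00 Y0.00
G1 X13.66 Y2.34
G1 X16.00 Y8.00
; layer 6
G0 Z11.25
G0 X16.00 Y8.00
G1 X13.66 Y13.66
G1 X8.00 Y16.00
G1 X2.34 Y13.66
G1 X0.00 Y8.00
G1 X2.34 Y2.34
G1 X8.00 Y0.00
G1 X13.66 Y2.34
G1 X16.00 Y8.00
; layer 7
G0 Z13.12
G0 X16.00 Y8.00
G1 X13.66 Y13.66
G1 X8.00 Y16.00
G1 X2.34 Y13.66
G1 X0.00 Y8.00
G1 X2.34 Y2.34
G1 X8.00 Y0.00
G1 X13.66 Y2.34
G1 X16.00 Y8.00
; layer 8
G0 Z15.00
G0 X16.00 Y8.00
G1 X13.66 Y13.66
G1 X8.00 Y16.00
G1 X2.34 Y13.66
G1 X0.00 Y8.00
G1 X2.34 Y2.34
G1 X8.00 Y0.00
G1 X13.66 Y2.34
G1 X16.00 Y8.00
M2 ; end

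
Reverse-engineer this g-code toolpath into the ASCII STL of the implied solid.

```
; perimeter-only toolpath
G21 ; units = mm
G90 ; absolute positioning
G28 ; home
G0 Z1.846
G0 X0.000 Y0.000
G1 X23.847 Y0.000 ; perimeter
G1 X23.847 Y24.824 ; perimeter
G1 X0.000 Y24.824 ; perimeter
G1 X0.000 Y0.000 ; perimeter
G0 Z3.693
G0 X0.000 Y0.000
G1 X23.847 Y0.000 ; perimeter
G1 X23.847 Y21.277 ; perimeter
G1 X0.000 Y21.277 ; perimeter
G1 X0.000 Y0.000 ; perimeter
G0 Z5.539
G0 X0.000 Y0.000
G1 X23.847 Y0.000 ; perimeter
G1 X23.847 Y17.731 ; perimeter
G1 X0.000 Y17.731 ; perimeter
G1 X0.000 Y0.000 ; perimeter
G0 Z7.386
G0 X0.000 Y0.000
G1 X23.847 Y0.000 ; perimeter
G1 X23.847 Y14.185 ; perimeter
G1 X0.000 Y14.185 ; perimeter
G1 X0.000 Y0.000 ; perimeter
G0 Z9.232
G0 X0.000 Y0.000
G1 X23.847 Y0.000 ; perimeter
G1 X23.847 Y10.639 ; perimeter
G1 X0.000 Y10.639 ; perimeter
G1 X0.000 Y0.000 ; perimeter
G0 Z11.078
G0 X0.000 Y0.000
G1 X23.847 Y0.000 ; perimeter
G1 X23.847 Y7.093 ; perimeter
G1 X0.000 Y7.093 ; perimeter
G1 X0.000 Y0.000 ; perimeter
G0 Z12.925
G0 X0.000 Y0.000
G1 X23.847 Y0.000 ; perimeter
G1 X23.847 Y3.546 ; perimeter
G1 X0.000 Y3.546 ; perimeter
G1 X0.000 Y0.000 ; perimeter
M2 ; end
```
solid part
  facet normal 0.0000 0.0000 -1.0000
    outer loop
      vertex 23.847 28.370 0.000
      vertex 23.847 0.000 0.000
      vertex 0.000 0.000 0.000
    endloop
  endfacet
  facet normal 0.0000 0.0000 -1.0000
    outer loop
      vertex 0.000 28.370 0.000
      vertex 23.847 28.370 0.000
      vertex 0.000 0.000 0.000
    endloop
  endfacet
  facet normal 0.0000 -1.0000 0.0000
    outer loop
      vertex 0.000 0.000 0.000
      vertex 23.847 0.000 0.000
      vertex 23.847 0.000 14.771
    endloop
  endfacet
  facet normal 0.0000 -1.0000 0.0000
    outer loop
      vertex 0.000 0.000 0.000
      vertex 23.847 0.000 14.771
      vertex 0.000 0.000 14.771
    endloop
  endfacet
  facet normal 0.0000 0.4618 0.8870
    outer loop
      vertex 0.000 0.000 14.771
      vertex 23.847 0.000 14.771
      vertex 23.847 28.370 0.000
    endloop
  endfacet
  facet normal 0.0000 0.4618 0.8870
    outer loop
      vertex 0.000 0.000 14.771
      vertex 23.847 28.370 0.000
      vertex 0.000 28.370 0.000
    endloop
  endfacet
  facet normal -1.0000 0.0000 0.0000
    outer loop
      vertex 0.000 0.000 14.771
      vertex 0.000 28.370 0.000
      vertex 0.000 0.000 0.000
    endloop
  endfacet
  facet normal 1.0000 0.0000 0.0000
    outer loop
      vertex 23.847 0.000 0.000
      vertex 23.847 28.370 0.000
      vertex 23.847 0.000 14.771
    endloop
  endfacet
endsolid part

The G0 Z moves step by Δz≈1.846 mm. The G1 loops shrink linearly with z, so the solid tapers from its base footprint up to z≈14.8. Closing with a flat bottom cap and the tapered top and triangulating gives 8 facets — a wedge (ramp): 23.8 × 28.4 mm base, rising to 14.8 mm along the y=0 edge and sloping linearly to z=0 at y=28.4.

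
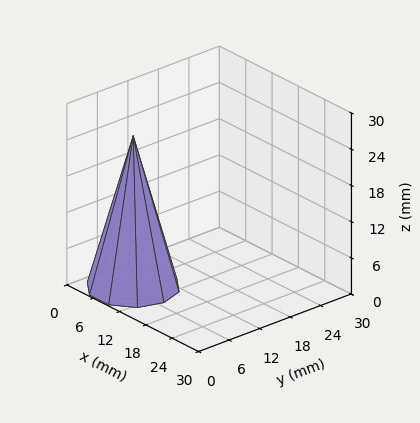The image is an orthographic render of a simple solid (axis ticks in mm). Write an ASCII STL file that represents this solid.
Reading the render: the shape is a regular 10-sided pyramid, base circumscribed radius ≈ 7 mm, apex at z ≈ 25 mm (dimensions read to the nearest mm from the axis ticks). For the STL, each face is triangulated and given an outward normal.

solid part
  facet normal 0.0000 0.0000 -1.0000
    outer loop
      vertex 9.2 13.7 0.0
      vertex 12.7 11.1 0.0
      vertex 14.0 7.0 0.0
    endloop
  endfacet
  facet normal 0.0000 0.0000 -1.0000
    outer loop
      vertex 4.8 13.7 0.0
      vertex 9.2 13.7 0.0
      vertex 14.0 7.0 0.0
    endloop
  endfacet
  facet normal 0.0000 0.0000 -1.0000
    outer loop
      vertex 1.3 11.1 0.0
      vertex 4.8 13.7 0.0
      vertex 14.0 7.0 0.0
    endloop
  endfacet
  facet normal 0.0000 0.0000 -1.0000
    outer loop
      vertex 0.0 7.0 0.0
      vertex 1.3 11.1 0.0
      vertex 14.0 7.0 0.0
    endloop
  endfacet
  facet normal 0.0000 0.0000 -1.0000
    outer loop
      vertex 1.3 2.9 0.0
      vertex 0.0 7.0 0.0
      vertex 14.0 7.0 0.0
    endloop
  endfacet
  facet normal 0.0000 0.0000 -1.0000
    outer loop
      vertex 4.8 0.3 0.0
      vertex 1.3 2.9 0.0
      vertex 14.0 7.0 0.0
    endloop
  endfacet
  facet normal 0.0000 0.0000 -1.0000
    outer loop
      vertex 9.2 0.3 0.0
      vertex 4.8 0.3 0.0
      vertex 14.0 7.0 0.0
    endloop
  endfacet
  facet normal 0.0000 0.0000 -1.0000
    outer loop
      vertex 12.7 2.9 0.0
      vertex 9.2 0.3 0.0
      vertex 14.0 7.0 0.0
    endloop
  endfacet
  facet normal 0.9210 0.2920 0.2579
    outer loop
      vertex 14.0 7.0 0.0
      vertex 12.7 11.1 0.0
      vertex 7.0 7.0 25.0
    endloop
  endfacet
  facet normal 0.5761 0.7755 0.2585
    outer loop
      vertex 12.7 11.1 0.0
      vertex 9.2 13.7 0.0
      vertex 7.0 7.0 25.0
    endloop
  endfacet
  facet normal 0.0000 0.9659 0.2589
    outer loop
      vertex 9.2 13.7 0.0
      vertex 4.8 13.7 0.0
      vertex 7.0 7.0 25.0
    endloop
  endfacet
  facet normal -0.5761 0.7755 0.2585
    outer loop
      vertex 4.8 13.7 0.0
      vertex 1.3 11.1 0.0
      vertex 7.0 7.0 25.0
    endloop
  endfacet
  facet normal -0.9210 0.2920 0.2579
    outer loop
      vertex 1.3 11.1 0.0
      vertex 0.0 7.0 0.0
      vertex 7.0 7.0 25.0
    endloop
  endfacet
  facet normal -0.9210 -0.2920 0.2579
    outer loop
      vertex 0.0 7.0 0.0
      vertex 1.3 2.9 0.0
      vertex 7.0 7.0 25.0
    endloop
  endfacet
  facet normal -0.5761 -0.7755 0.2585
    outer loop
      vertex 1.3 2.9 0.0
      vertex 4.8 0.3 0.0
      vertex 7.0 7.0 25.0
    endloop
  endfacet
  facet normal 0.0000 -0.9659 0.2589
    outer loop
      vertex 4.8 0.3 0.0
      vertex 9.2 0.3 0.0
      vertex 7.0 7.0 25.0
    endloop
  endfacet
  facet normal 0.5761 -0.7755 0.2585
    outer loop
      vertex 9.2 0.3 0.0
      vertex 12.7 2.9 0.0
      vertex 7.0 7.0 25.0
    endloop
  endfacet
  facet normal 0.9210 -0.2920 0.2579
    outer loop
      vertex 12.7 2.9 0.0
      vertex 14.0 7.0 0.0
      vertex 7.0 7.0 25.0
    endloop
  endfacet
endsolid part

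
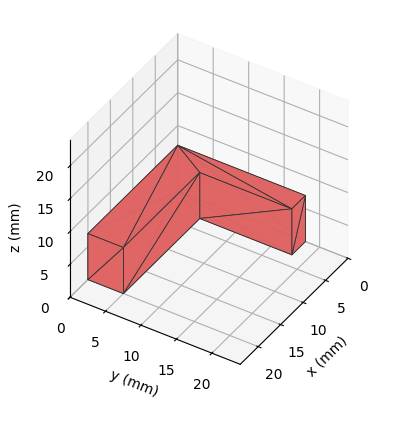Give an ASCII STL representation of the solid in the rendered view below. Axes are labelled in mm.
Reading the render: the shape is an L-shaped prism: outer 20 × 18 mm, arm thicknesses ≈ 5 mm (horizontal) and 3 mm (vertical), extruded 7 mm in z (dimensions read to the nearest mm from the axis ticks). For the STL, each face is triangulated and given an outward normal.

solid part
  facet normal 0.0000 0.0000 -1.0000
    outer loop
      vertex 20.000 5.000 0.000
      vertex 20.000 0.000 0.000
      vertex 0.000 0.000 0.000
    endloop
  endfacet
  facet normal 0.0000 0.0000 -1.0000
    outer loop
      vertex 3.000 5.000 0.000
      vertex 20.000 5.000 0.000
      vertex 0.000 0.000 0.000
    endloop
  endfacet
  facet normal 0.0000 0.0000 -1.0000
    outer loop
      vertex 3.000 18.000 0.000
      vertex 3.000 5.000 0.000
      vertex 0.000 0.000 0.000
    endloop
  endfacet
  facet normal 0.0000 0.0000 -1.0000
    outer loop
      vertex 0.000 18.000 0.000
      vertex 3.000 18.000 0.000
      vertex 0.000 0.000 0.000
    endloop
  endfacet
  facet normal 0.0000 0.0000 1.0000
    outer loop
      vertex 0.000 0.000 7.000
      vertex 20.000 0.000 7.000
      vertex 20.000 5.000 7.000
    endloop
  endfacet
  facet normal 0.0000 0.0000 1.0000
    outer loop
      vertex 0.000 0.000 7.000
      vertex 20.000 5.000 7.000
      vertex 3.000 5.000 7.000
    endloop
  endfacet
  facet normal 0.0000 0.0000 1.0000
    outer loop
      vertex 0.000 0.000 7.000
      vertex 3.000 5.000 7.000
      vertex 3.000 18.000 7.000
    endloop
  endfacet
  facet normal 0.0000 0.0000 1.0000
    outer loop
      vertex 0.000 0.000 7.000
      vertex 3.000 18.000 7.000
      vertex 0.000 18.000 7.000
    endloop
  endfacet
  facet normal 0.0000 -1.0000 0.0000
    outer loop
      vertex 0.000 0.000 0.000
      vertex 20.000 0.000 0.000
      vertex 20.000 0.000 7.000
    endloop
  endfacet
  facet normal 0.0000 -1.0000 0.0000
    outer loop
      vertex 0.000 0.000 0.000
      vertex 20.000 0.000 7.000
      vertex 0.000 0.000 7.000
    endloop
  endfacet
  facet normal 1.0000 0.0000 0.0000
    outer loop
      vertex 20.000 0.000 0.000
      vertex 20.000 5.000 0.000
      vertex 20.000 5.000 7.000
    endloop
  endfacet
  facet normal 1.0000 0.0000 0.0000
    outer loop
      vertex 20.000 0.000 0.000
      vertex 20.000 5.000 7.000
      vertex 20.000 0.000 7.000
    endloop
  endfacet
  facet normal 0.0000 1.0000 0.0000
    outer loop
      vertex 20.000 5.000 0.000
      vertex 3.000 5.000 0.000
      vertex 3.000 5.000 7.000
    endloop
  endfacet
  facet normal 0.0000 1.0000 0.0000
    outer loop
      vertex 20.000 5.000 0.000
      vertex 3.000 5.000 7.000
      vertex 20.000 5.000 7.000
    endloop
  endfacet
  facet normal 1.0000 0.0000 0.0000
    outer loop
      vertex 3.000 5.000 0.000
      vertex 3.000 18.000 0.000
      vertex 3.000 18.000 7.000
    endloop
  endfacet
  facet normal 1.0000 0.0000 0.0000
    outer loop
      vertex 3.000 5.000 0.000
      vertex 3.000 18.000 7.000
      vertex 3.000 5.000 7.000
    endloop
  endfacet
  facet normal 0.0000 1.0000 0.0000
    outer loop
      vertex 3.000 18.000 0.000
      vertex 0.000 18.000 0.000
      vertex 0.000 18.000 7.000
    endloop
  endfacet
  facet normal 0.0000 1.0000 0.0000
    outer loop
      vertex 3.000 18.000 0.000
      vertex 0.000 18.000 7.000
      vertex 3.000 18.000 7.000
    endloop
  endfacet
  facet normal -1.0000 0.0000 0.0000
    outer loop
      vertex 0.000 18.000 0.000
      vertex 0.000 0.000 0.000
      vertex 0.000 0.000 7.000
    endloop
  endfacet
  facet normal -1.0000 0.0000 0.0000
    outer loop
      vertex 0.000 18.000 0.000
      vertex 0.000 0.000 7.000
      vertex 0.000 18.000 7.000
    endloop
  endfacet
endsolid part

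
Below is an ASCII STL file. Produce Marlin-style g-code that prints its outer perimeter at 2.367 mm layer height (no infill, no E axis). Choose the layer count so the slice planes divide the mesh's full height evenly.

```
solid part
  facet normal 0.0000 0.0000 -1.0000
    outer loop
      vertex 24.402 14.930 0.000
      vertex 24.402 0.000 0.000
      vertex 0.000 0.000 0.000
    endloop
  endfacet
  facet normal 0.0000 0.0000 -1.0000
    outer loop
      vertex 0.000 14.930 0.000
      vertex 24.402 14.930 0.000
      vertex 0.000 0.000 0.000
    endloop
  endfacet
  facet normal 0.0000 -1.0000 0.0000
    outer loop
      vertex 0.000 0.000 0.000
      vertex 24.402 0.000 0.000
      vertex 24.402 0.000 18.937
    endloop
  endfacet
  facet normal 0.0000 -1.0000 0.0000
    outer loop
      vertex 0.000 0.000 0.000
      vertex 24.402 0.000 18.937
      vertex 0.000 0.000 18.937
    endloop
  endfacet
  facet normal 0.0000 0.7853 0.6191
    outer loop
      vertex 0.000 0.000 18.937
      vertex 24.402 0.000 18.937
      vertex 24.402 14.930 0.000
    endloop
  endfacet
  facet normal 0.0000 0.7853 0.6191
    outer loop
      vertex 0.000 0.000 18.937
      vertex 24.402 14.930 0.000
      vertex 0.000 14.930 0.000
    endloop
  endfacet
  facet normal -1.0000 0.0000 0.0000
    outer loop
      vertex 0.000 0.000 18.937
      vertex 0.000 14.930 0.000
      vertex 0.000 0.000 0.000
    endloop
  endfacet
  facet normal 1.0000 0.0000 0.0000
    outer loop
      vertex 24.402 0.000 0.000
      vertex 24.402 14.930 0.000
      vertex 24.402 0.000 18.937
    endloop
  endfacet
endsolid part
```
; perimeter-only toolpath
G21 ; units = mm
G90 ; absolute positioning
G28 ; home
; layer 1
G0 Z2.367
G0 X0.000 Y0.000
G1 X24.402 Y0.000
G1 X24.402 Y13.064
G1 X0.000 Y13.064
G1 X0.000 Y0.000
; layer 2
G0 Z4.734
G0 X0.000 Y0.000
G1 X24.402 Y0.000
G1 X24.402 Y11.197
G1 X0.000 Y11.197
G1 X0.000 Y0.000
; layer 3
G0 Z7.101
G0 X0.000 Y0.000
G1 X24.402 Y0.000
G1 X24.402 Y9.331
G1 X0.000 Y9.331
G1 X0.000 Y0.000
; layer 4
G0 Z9.469
G0 X0.000 Y0.000
G1 X24.402 Y0.000
G1 X24.402 Y7.465
G1 X0.000 Y7.465
G1 X0.000 Y0.000
; layer 5
G0 Z11.836
G0 X0.000 Y0.000
G1 X24.402 Y0.000
G1 X24.402 Y5.599
G1 X0.000 Y5.599
G1 X0.000 Y0.000
; layer 6
G0 Z14.203
G0 X0.000 Y0.000
G1 X24.402 Y0.000
G1 X24.402 Y3.732
G1 X0.000 Y3.732
G1 X0.000 Y0.000
; layer 7
G0 Z16.570
G0 X0.000 Y0.000
G1 X24.402 Y0.000
G1 X24.402 Y1.866
G1 X0.000 Y1.866
G1 X0.000 Y0.000
M2 ; end

The solid is a wedge (ramp): 24.4 × 14.9 mm base, rising to 18.9 mm along the y=0 edge and sloping linearly to z=0 at y=14.9. Slicing at Δz = 2.367 mm — 8 equal slices spanning the solid's height, so layer i sits at z = i·h/8 — gives 7 non-empty perimeters. Each is a 4-segment closed polygon; G0 lifts to the layer z and rapids to the start vertex, then G1 traces the edges. The cross-section shrinks linearly with z (the slice at the apex is degenerate and omitted).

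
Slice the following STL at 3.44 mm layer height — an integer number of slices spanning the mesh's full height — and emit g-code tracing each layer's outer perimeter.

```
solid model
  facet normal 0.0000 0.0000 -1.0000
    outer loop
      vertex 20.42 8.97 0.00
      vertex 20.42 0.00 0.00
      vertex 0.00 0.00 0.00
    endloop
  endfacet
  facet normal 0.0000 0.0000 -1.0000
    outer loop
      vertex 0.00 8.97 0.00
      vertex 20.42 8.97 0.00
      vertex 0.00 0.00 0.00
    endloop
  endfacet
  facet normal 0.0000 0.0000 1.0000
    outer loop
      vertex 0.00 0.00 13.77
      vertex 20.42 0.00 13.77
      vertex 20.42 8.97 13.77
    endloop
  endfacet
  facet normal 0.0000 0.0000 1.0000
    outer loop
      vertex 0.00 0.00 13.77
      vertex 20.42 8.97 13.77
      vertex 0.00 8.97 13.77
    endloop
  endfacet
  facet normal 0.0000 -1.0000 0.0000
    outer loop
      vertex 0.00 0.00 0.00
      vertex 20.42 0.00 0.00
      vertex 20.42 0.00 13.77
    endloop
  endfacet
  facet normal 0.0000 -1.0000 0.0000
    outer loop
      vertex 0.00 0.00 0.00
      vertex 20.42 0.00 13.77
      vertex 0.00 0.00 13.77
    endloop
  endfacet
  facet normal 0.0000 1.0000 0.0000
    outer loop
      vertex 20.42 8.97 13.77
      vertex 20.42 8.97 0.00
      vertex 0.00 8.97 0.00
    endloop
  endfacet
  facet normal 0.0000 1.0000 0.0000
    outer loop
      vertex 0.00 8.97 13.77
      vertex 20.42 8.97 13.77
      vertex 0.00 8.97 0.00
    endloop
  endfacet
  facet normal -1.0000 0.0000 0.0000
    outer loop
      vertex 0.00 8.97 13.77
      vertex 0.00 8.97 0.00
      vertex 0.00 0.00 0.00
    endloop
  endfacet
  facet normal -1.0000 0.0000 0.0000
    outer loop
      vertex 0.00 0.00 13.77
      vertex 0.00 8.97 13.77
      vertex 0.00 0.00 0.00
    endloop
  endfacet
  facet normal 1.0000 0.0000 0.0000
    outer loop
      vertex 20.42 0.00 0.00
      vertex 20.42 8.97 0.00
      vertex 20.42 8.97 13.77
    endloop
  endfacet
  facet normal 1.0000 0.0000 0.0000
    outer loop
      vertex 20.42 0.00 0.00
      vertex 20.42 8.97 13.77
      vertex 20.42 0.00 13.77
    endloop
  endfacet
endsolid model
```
; perimeter-only toolpath
G21 ; units = mm
G90 ; absolute positioning
G28 ; home
; layer 1
G0 Z3.44
G0 X0.00 Y0.00
G1 X20.42 Y0.00
G1 X20.42 Y8.97
G1 X0.00 Y8.97
G1 X0.00 Y0.00
; layer 2
G0 Z6.88
G0 X0.00 Y0.00
G1 X20.42 Y0.00
G1 X20.42 Y8.97
G1 X0.00 Y8.97
G1 X0.00 Y0.00
; layer 3
G0 Z10.33
G0 X0.00 Y0.00
G1 X20.42 Y0.00
G1 X20.42 Y8.97
G1 X0.00 Y8.97
G1 X0.00 Y0.00
; layer 4
G0 Z13.77
G0 X0.00 Y0.00
G1 X20.42 Y0.00
G1 X20.42 Y8.97
G1 X0.00 Y8.97
G1 X0.00 Y0.00
M2 ; end

The solid is a rectangular box, roughly 20.4 × 8.97 mm footprint and 13.8 mm tall. Slicing at Δz = 3.44 mm — 4 equal slices spanning the solid's height, so layer i sits at z = i·h/4 — gives 4 non-empty perimeters. Each is a 4-segment closed polygon; G0 lifts to the layer z and rapids to the start vertex, then G1 traces the edges.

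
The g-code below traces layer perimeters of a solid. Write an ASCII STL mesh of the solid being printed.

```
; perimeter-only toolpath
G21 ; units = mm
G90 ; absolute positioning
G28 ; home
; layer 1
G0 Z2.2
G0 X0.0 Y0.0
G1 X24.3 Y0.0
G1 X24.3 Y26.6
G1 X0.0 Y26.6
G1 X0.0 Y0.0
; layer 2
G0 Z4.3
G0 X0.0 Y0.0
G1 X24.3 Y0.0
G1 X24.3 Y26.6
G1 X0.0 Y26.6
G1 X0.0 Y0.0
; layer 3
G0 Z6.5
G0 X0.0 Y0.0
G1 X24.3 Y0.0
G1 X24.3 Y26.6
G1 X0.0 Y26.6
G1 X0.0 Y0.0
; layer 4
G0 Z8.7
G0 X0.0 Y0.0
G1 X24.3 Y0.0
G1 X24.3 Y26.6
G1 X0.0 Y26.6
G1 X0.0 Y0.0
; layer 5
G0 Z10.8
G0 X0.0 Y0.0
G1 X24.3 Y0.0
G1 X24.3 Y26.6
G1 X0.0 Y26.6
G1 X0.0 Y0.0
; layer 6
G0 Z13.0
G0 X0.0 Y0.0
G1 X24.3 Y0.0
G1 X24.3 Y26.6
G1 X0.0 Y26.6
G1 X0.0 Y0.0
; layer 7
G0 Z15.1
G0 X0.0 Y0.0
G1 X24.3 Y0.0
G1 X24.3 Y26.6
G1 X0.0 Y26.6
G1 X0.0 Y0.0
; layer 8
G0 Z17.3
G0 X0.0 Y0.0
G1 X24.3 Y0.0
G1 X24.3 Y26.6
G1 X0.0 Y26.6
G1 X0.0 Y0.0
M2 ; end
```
solid part
  facet normal 0.0000 0.0000 -1.0000
    outer loop
      vertex 24.3 26.6 0.0
      vertex 24.3 0.0 0.0
      vertex 0.0 0.0 0.0
    endloop
  endfacet
  facet normal 0.0000 0.0000 -1.0000
    outer loop
      vertex 0.0 26.6 0.0
      vertex 24.3 26.6 0.0
      vertex 0.0 0.0 0.0
    endloop
  endfacet
  facet normal 0.0000 0.0000 1.0000
    outer loop
      vertex 0.0 0.0 17.3
      vertex 24.3 0.0 17.3
      vertex 24.3 26.6 17.3
    endloop
  endfacet
  facet normal 0.0000 0.0000 1.0000
    outer loop
      vertex 0.0 0.0 17.3
      vertex 24.3 26.6 17.3
      vertex 0.0 26.6 17.3
    endloop
  endfacet
  facet normal 0.0000 -1.0000 0.0000
    outer loop
      vertex 0.0 0.0 0.0
      vertex 24.3 0.0 0.0
      vertex 24.3 0.0 17.3
    endloop
  endfacet
  facet normal 0.0000 -1.0000 0.0000
    outer loop
      vertex 0.0 0.0 0.0
      vertex 24.3 0.0 17.3
      vertex 0.0 0.0 17.3
    endloop
  endfacet
  facet normal 0.0000 1.0000 0.0000
    outer loop
      vertex 24.3 26.6 17.3
      vertex 24.3 26.6 0.0
      vertex 0.0 26.6 0.0
    endloop
  endfacet
  facet normal 0.0000 1.0000 0.0000
    outer loop
      vertex 0.0 26.6 17.3
      vertex 24.3 26.6 17.3
      vertex 0.0 26.6 0.0
    endloop
  endfacet
  facet normal -1.0000 0.0000 0.0000
    outer loop
      vertex 0.0 26.6 17.3
      vertex 0.0 26.6 0.0
      vertex 0.0 0.0 0.0
    endloop
  endfacet
  facet normal -1.0000 0.0000 0.0000
    outer loop
      vertex 0.0 0.0 17.3
      vertex 0.0 26.6 17.3
      vertex 0.0 0.0 0.0
    endloop
  endfacet
  facet normal 1.0000 0.0000 0.0000
    outer loop
      vertex 24.3 0.0 0.0
      vertex 24.3 26.6 0.0
      vertex 24.3 26.6 17.3
    endloop
  endfacet
  facet normal 1.0000 0.0000 0.0000
    outer loop
      vertex 24.3 0.0 0.0
      vertex 24.3 26.6 17.3
      vertex 24.3 0.0 17.3
    endloop
  endfacet
endsolid part

The G0 Z moves step by Δz≈2.2 mm. Every layer's G1 loop is the same polygon, so the solid is a straight extrusion of it from z=0 to z≈17.3. Closing with flat bottom and top caps and triangulating gives 12 facets — a rectangular box, roughly 24.3 × 26.6 mm footprint and 17.3 mm tall.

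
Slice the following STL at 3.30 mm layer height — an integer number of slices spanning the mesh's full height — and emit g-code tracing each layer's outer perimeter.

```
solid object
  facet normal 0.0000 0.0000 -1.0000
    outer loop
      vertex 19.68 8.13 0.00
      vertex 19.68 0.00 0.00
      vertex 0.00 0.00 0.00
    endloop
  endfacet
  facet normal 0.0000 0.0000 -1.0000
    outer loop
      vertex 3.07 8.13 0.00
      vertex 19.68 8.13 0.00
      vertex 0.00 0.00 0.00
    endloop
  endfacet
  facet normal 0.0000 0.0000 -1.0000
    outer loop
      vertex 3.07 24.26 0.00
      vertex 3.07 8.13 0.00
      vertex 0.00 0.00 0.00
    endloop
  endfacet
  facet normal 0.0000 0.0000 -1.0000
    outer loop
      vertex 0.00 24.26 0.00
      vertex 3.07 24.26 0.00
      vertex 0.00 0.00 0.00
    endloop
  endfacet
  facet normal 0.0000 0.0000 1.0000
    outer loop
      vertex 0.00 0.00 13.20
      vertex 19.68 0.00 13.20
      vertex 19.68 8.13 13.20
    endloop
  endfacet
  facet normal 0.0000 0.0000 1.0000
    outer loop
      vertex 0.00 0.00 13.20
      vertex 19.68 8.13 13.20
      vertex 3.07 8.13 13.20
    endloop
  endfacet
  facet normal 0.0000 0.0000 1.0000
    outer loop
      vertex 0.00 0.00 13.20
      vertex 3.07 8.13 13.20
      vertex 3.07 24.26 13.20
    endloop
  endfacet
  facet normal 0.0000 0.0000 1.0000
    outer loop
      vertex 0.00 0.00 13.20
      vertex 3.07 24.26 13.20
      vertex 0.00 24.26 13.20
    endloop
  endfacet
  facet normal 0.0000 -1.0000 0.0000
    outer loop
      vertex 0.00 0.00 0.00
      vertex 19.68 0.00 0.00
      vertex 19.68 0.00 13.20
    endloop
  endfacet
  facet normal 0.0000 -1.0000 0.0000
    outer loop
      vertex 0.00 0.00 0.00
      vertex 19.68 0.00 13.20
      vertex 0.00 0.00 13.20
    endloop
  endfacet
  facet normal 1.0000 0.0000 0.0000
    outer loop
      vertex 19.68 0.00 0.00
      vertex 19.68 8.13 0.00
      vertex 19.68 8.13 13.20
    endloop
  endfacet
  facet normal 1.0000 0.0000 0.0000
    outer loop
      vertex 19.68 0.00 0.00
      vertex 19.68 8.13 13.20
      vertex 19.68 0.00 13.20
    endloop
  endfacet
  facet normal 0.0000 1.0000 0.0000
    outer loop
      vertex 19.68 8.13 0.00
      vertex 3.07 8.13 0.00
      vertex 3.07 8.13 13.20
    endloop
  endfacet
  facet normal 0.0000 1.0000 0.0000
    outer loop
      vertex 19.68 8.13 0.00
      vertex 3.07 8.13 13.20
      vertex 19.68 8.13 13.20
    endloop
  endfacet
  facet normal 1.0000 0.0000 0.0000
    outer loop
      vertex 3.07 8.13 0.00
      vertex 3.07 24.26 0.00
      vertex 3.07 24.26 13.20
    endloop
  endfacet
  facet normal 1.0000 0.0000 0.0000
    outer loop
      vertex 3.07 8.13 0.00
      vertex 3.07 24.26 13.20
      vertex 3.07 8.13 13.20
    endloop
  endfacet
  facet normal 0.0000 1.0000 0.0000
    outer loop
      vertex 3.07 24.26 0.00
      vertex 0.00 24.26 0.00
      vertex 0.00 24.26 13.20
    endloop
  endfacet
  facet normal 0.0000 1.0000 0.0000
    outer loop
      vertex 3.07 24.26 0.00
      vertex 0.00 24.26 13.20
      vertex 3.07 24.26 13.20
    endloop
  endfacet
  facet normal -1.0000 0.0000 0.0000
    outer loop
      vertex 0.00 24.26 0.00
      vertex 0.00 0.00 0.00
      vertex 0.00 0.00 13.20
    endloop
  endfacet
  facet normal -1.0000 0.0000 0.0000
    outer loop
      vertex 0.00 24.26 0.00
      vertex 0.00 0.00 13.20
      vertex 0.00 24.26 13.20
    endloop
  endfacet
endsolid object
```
; perimeter-only toolpath
G21 ; units = mm
G90 ; absolute positioning
G28 ; home
; layer 1
G0 Z3.30
G0 X0.00 Y0.00
G1 X19.68 Y0.00
G1 X19.68 Y8.13
G1 X3.07 Y8.13
G1 X3.07 Y24.26
G1 X0.00 Y24.26
G1 X0.00 Y0.00
; layer 2
G0 Z6.60
G0 X0.00 Y0.00
G1 X19.68 Y0.00
G1 X19.68 Y8.13
G1 X3.07 Y8.13
G1 X3.07 Y24.26
G1 X0.00 Y24.26
G1 X0.00 Y0.00
; layer 3
G0 Z9.90
G0 X0.00 Y0.00
G1 X19.68 Y0.00
G1 X19.68 Y8.13
G1 X3.07 Y8.13
G1 X3.07 Y24.26
G1 X0.00 Y24.26
G1 X0.00 Y0.00
; layer 4
G0 Z13.20
G0 X0.00 Y0.00
G1 X19.68 Y0.00
G1 X19.68 Y8.13
G1 X3.07 Y8.13
G1 X3.07 Y24.26
G1 X0.00 Y24.26
G1 X0.00 Y0.00
M2 ; end

The solid is an L-shaped prism: outer 19.7 × 24.3 mm, arm thicknesses ≈ 8.13 mm (horizontal) and 3.07 mm (vertical), extruded 13.2 mm in z. Slicing at Δz = 3.30 mm — 4 equal slices spanning the solid's height, so layer i sits at z = i·h/4 — gives 4 non-empty perimeters. Each is a 6-segment closed polygon; G0 lifts to the layer z and rapids to the start vertex, then G1 traces the edges.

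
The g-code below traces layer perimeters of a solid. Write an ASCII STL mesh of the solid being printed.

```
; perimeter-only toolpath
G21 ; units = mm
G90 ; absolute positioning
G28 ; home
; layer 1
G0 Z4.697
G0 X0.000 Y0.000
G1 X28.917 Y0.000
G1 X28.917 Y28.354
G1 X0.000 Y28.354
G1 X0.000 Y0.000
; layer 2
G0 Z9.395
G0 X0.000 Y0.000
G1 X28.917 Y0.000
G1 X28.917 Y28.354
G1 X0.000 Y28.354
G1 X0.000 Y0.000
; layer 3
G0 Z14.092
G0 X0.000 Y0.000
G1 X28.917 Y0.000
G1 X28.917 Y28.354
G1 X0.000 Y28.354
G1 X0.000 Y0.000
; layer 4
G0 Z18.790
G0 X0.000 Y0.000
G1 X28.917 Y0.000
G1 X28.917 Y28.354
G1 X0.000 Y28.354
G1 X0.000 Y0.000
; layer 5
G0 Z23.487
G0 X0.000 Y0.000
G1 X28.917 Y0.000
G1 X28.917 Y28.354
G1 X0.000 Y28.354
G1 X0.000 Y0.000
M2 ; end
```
solid part
  facet normal 0.0000 0.0000 -1.0000
    outer loop
      vertex 28.917 28.354 0.000
      vertex 28.917 0.000 0.000
      vertex 0.000 0.000 0.000
    endloop
  endfacet
  facet normal 0.0000 0.0000 -1.0000
    outer loop
      vertex 0.000 28.354 0.000
      vertex 28.917 28.354 0.000
      vertex 0.000 0.000 0.000
    endloop
  endfacet
  facet normal 0.0000 0.0000 1.0000
    outer loop
      vertex 0.000 0.000 23.487
      vertex 28.917 0.000 23.487
      vertex 28.917 28.354 23.487
    endloop
  endfacet
  facet normal 0.0000 0.0000 1.0000
    outer loop
      vertex 0.000 0.000 23.487
      vertex 28.917 28.354 23.487
      vertex 0.000 28.354 23.487
    endloop
  endfacet
  facet normal 0.0000 -1.0000 0.0000
    outer loop
      vertex 0.000 0.000 0.000
      vertex 28.917 0.000 0.000
      vertex 28.917 0.000 23.487
    endloop
  endfacet
  facet normal 0.0000 -1.0000 0.0000
    outer loop
      vertex 0.000 0.000 0.000
      vertex 28.917 0.000 23.487
      vertex 0.000 0.000 23.487
    endloop
  endfacet
  facet normal 0.0000 1.0000 0.0000
    outer loop
      vertex 28.917 28.354 23.487
      vertex 28.917 28.354 0.000
      vertex 0.000 28.354 0.000
    endloop
  endfacet
  facet normal 0.0000 1.0000 0.0000
    outer loop
      vertex 0.000 28.354 23.487
      vertex 28.917 28.354 23.487
      vertex 0.000 28.354 0.000
    endloop
  endfacet
  facet normal -1.0000 0.0000 0.0000
    outer loop
      vertex 0.000 28.354 23.487
      vertex 0.000 28.354 0.000
      vertex 0.000 0.000 0.000
    endloop
  endfacet
  facet normal -1.0000 0.0000 0.0000
    outer loop
      vertex 0.000 0.000 23.487
      vertex 0.000 28.354 23.487
      vertex 0.000 0.000 0.000
    endloop
  endfacet
  facet normal 1.0000 0.0000 0.0000
    outer loop
      vertex 28.917 0.000 0.000
      vertex 28.917 28.354 0.000
      vertex 28.917 28.354 23.487
    endloop
  endfacet
  facet normal 1.0000 0.0000 0.0000
    outer loop
      vertex 28.917 0.000 0.000
      vertex 28.917 28.354 23.487
      vertex 28.917 0.000 23.487
    endloop
  endfacet
endsolid part

The G0 Z moves step by Δz≈4.697 mm. Every layer's G1 loop is the same polygon, so the solid is a straight extrusion of it from z=0 to z≈23.5. Closing with flat bottom and top caps and triangulating gives 12 facets — a rectangular box, roughly 28.9 × 28.4 mm footprint and 23.5 mm tall.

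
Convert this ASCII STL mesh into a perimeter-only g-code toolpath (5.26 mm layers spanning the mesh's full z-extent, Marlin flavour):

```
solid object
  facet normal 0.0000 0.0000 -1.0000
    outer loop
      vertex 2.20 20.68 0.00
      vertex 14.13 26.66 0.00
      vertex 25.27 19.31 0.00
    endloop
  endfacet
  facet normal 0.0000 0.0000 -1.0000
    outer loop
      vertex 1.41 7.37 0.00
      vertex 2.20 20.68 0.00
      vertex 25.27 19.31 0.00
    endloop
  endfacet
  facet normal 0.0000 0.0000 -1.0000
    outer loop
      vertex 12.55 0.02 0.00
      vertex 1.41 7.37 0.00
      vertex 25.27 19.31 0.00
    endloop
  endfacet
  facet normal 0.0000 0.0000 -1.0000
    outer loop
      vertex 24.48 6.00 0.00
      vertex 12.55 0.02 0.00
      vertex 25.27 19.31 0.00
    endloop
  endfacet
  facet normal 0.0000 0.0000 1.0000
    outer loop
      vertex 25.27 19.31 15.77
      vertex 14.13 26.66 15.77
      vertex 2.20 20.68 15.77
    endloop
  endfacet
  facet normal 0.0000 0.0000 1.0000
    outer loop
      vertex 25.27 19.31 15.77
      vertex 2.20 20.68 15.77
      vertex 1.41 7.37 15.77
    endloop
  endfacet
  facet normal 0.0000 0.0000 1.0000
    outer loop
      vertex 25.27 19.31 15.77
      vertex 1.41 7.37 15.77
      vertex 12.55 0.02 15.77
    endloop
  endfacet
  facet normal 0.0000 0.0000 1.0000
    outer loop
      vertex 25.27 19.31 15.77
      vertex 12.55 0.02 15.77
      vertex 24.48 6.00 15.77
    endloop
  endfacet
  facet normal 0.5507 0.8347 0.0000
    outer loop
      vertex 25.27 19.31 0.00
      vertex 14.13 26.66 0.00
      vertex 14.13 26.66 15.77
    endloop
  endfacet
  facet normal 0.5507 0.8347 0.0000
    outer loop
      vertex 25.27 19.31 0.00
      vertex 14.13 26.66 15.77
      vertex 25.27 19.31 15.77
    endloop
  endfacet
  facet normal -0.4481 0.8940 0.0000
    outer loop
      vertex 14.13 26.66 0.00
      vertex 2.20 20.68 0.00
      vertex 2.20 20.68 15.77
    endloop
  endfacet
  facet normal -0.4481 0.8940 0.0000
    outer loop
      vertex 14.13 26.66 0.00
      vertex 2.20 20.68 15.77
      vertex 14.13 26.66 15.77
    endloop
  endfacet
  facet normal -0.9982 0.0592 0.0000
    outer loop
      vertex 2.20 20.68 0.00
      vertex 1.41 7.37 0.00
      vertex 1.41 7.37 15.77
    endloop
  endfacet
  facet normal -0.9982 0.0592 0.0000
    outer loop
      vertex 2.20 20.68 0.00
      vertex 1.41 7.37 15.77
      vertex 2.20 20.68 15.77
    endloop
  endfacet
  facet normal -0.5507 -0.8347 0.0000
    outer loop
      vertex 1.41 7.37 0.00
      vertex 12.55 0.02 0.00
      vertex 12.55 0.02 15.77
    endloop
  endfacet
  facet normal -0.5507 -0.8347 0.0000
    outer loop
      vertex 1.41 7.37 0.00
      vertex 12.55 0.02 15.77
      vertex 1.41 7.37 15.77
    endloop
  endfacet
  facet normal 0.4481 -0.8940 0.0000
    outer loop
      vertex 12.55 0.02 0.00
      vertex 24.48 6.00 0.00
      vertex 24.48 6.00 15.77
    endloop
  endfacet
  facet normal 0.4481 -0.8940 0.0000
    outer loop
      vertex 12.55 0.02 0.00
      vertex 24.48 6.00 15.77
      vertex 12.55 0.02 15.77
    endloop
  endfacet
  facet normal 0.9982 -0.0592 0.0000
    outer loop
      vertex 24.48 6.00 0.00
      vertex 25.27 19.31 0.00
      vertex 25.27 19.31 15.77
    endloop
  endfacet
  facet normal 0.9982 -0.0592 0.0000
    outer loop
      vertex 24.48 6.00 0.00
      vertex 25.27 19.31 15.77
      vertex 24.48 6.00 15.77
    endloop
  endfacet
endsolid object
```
; perimeter-only toolpath
G21 ; units = mm
G90 ; absolute positioning
G28 ; home
; layer 1
G0 Z5.26
G0 X25.27 Y19.31
G1 X14.13 Y26.66
G1 X2.20 Y20.68
G1 X1.41 Y7.37
G1 X12.55 Y0.02
G1 X24.48 Y6.00
G1 X25.27 Y19.31
; layer 2
G0 Z10.51
G0 X25.27 Y19.31
G1 X14.13 Y26.66
G1 X2.20 Y20.68
G1 X1.41 Y7.37
G1 X12.55 Y0.02
G1 X24.48 Y6.00
G1 X25.27 Y19.31
; layer 3
G0 Z15.77
G0 X25.27 Y19.31
G1 X14.13 Y26.66
G1 X2.20 Y20.68
G1 X1.41 Y7.37
G1 X12.55 Y0.02
G1 X24.48 Y6.00
G1 X25.27 Y19.31
M2 ; end

The solid is a regular 6-sided prism (a cylinder approximated with 6 flat sides), circumscribed radius ≈ 13.3 mm, height ≈ 15.8 mm. Slicing at Δz = 5.26 mm — 3 equal slices spanning the solid's height, so layer i sits at z = i·h/3 — gives 3 non-empty perimeters. Each is a 6-segment closed polygon; G0 lifts to the layer z and rapids to the start vertex, then G1 traces the edges.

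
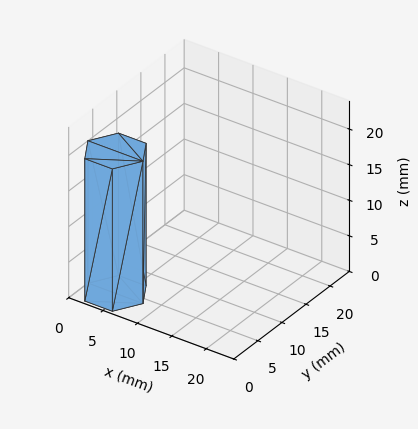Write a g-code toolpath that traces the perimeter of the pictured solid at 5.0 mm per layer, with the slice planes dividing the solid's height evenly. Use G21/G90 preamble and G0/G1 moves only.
Reading the render: the shape is a regular 6-sided prism (a cylinder approximated with 6 flat sides), circumscribed radius ≈ 4 mm, height ≈ 20 mm (dimensions read to the nearest mm from the axis ticks). For the g-code, the solid's height is divided into equal slices at the stated Δz and each level perimeter traced with G1 moves after a G0 lift.

; perimeter-only toolpath
G21 ; units = mm
G90 ; absolute positioning
G28 ; home
; layer 1
G0 Z5.0
G0 X8.0 Y4.0
G1 X6.0 Y7.5
G1 X2.0 Y7.5
G1 X0.0 Y4.0
G1 X2.0 Y0.5
G1 X6.0 Y0.5
G1 X8.0 Y4.0
; layer 2
G0 Z10.0
G0 X8.0 Y4.0
G1 X6.0 Y7.5
G1 X2.0 Y7.5
G1 X0.0 Y4.0
G1 X2.0 Y0.5
G1 X6.0 Y0.5
G1 X8.0 Y4.0
; layer 3
G0 Z15.0
G0 X8.0 Y4.0
G1 X6.0 Y7.5
G1 X2.0 Y7.5
G1 X0.0 Y4.0
G1 X2.0 Y0.5
G1 X6.0 Y0.5
G1 X8.0 Y4.0
; layer 4
G0 Z20.0
G0 X8.0 Y4.0
G1 X6.0 Y7.5
G1 X2.0 Y7.5
G1 X0.0 Y4.0
G1 X2.0 Y0.5
G1 X6.0 Y0.5
G1 X8.0 Y4.0
M2 ; end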